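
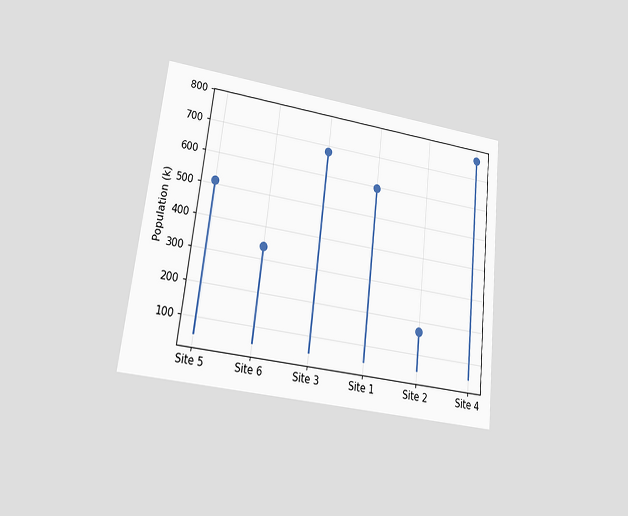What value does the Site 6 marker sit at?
340k

The chart is tilted about 7° clockwise and viewed at a slight angle. The Site 6 marker sits at 340k.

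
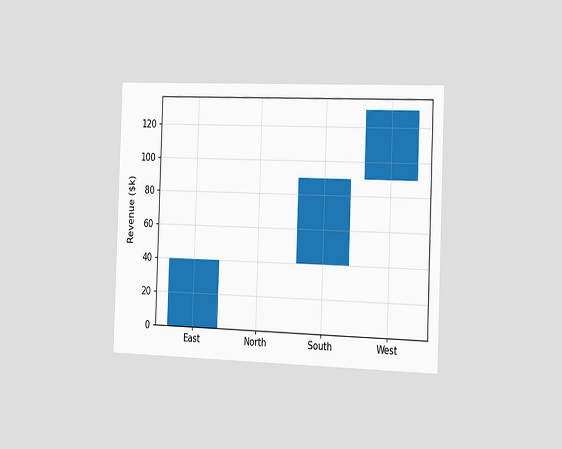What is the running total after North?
$40k

The chart is tilted about 2° clockwise and viewed slightly from the right. After North the running total reaches $40k.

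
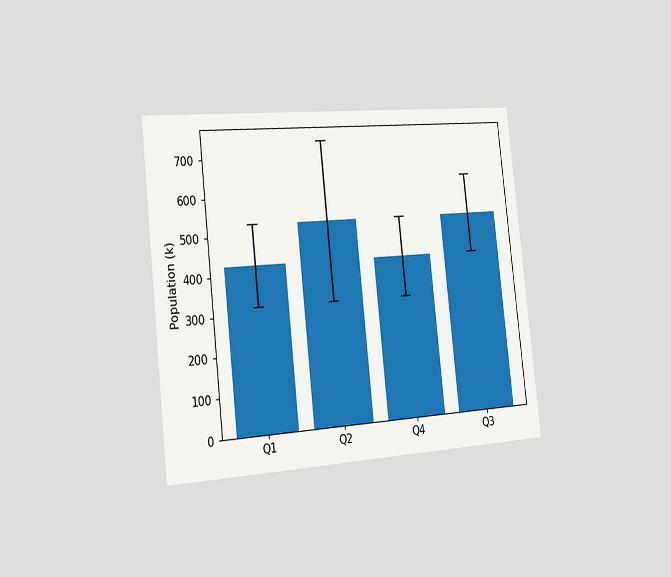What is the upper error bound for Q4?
The chart is tilted about 6° counter-clockwise and viewed slightly from the left. The Q4 bar's upper whisker reaches 530k.

530k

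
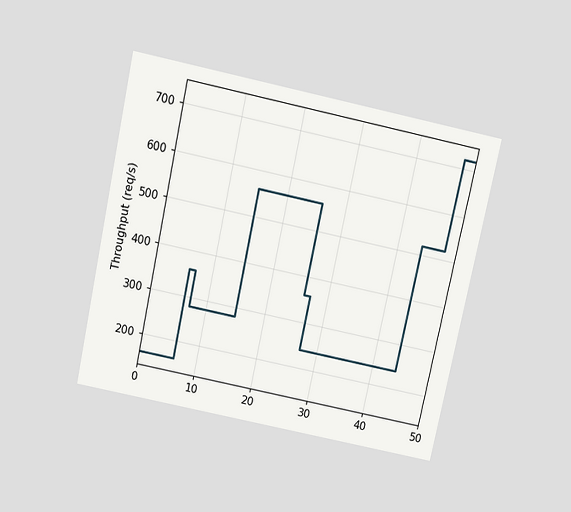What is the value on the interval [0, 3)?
160req/s

The chart is tilted about 12° clockwise and viewed slightly from above. On [0, 3) the step sits at 160req/s.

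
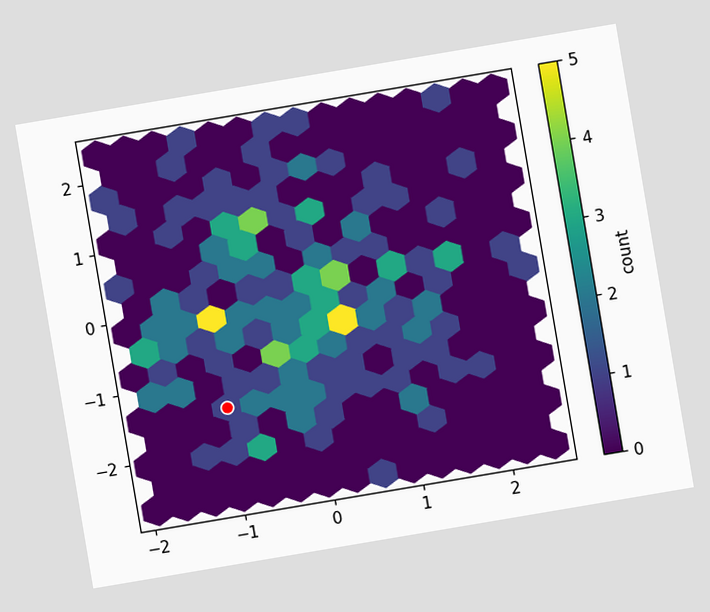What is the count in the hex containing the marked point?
The chart is tilted about 10° counter-clockwise. The marked hex reads 1 on the colorbar.

1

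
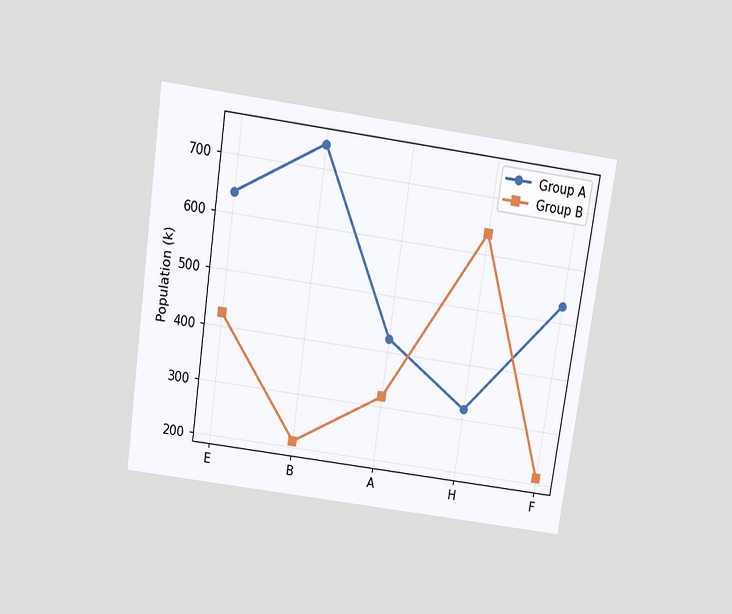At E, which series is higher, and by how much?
The chart is tilted about 8° clockwise and viewed slightly from above. At E, Group A sits above the other line by 212k.

Group A, by 212k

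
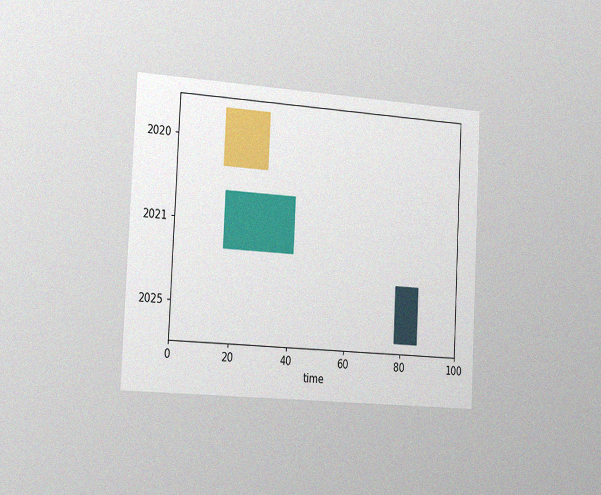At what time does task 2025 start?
The chart is tilted about 3° clockwise and viewed slightly from the left, with some photo noise. The 2025 bar begins at t=78.

78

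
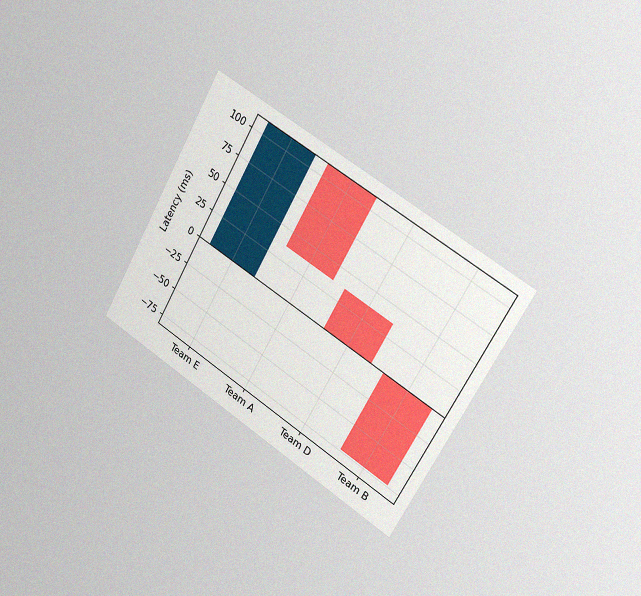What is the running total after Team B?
-74ms

The chart is tilted about 30° clockwise and viewed slightly from the right, with some photo noise. After Team B the running total reaches -74ms.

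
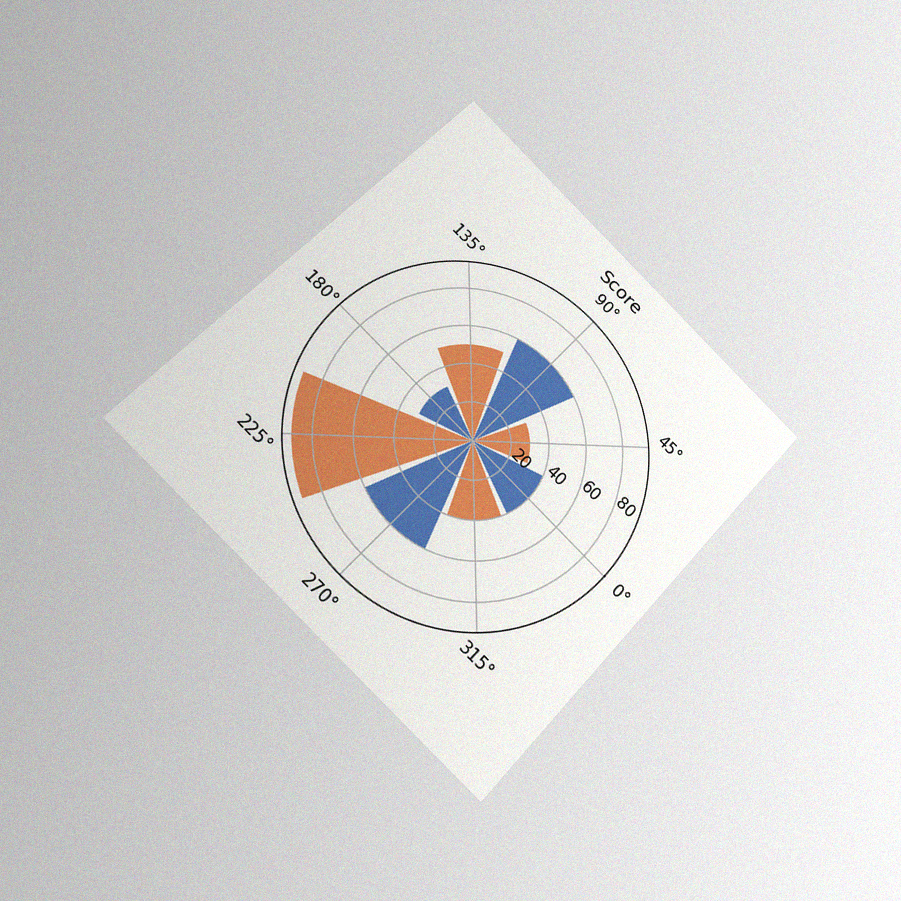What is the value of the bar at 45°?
30

The chart is tilted about 44° clockwise and viewed at a slight angle, with some photo noise. The bar at 45° reaches 30 on the radial axis.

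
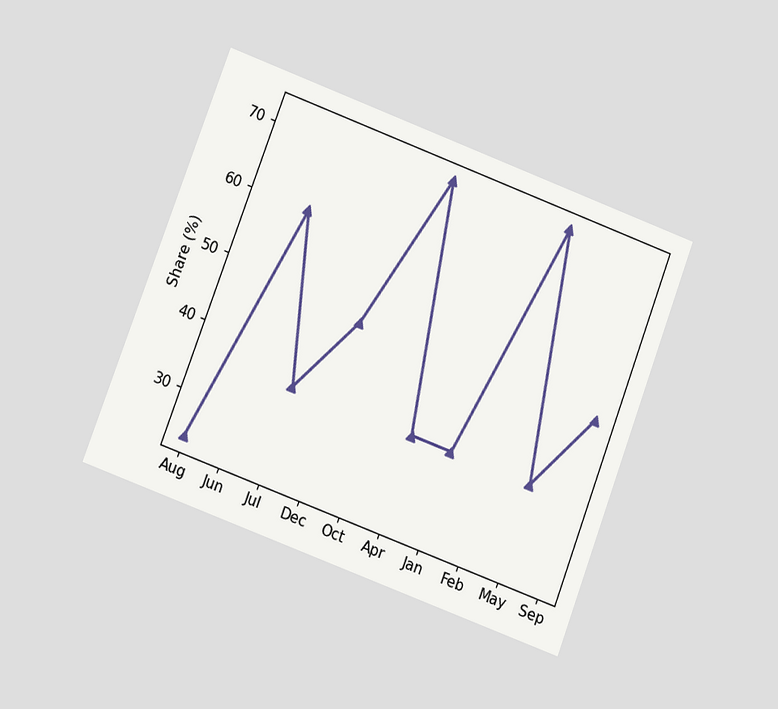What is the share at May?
The chart is tilted about 21° clockwise and viewed at a slight angle. At May, the line is at 36%.

36%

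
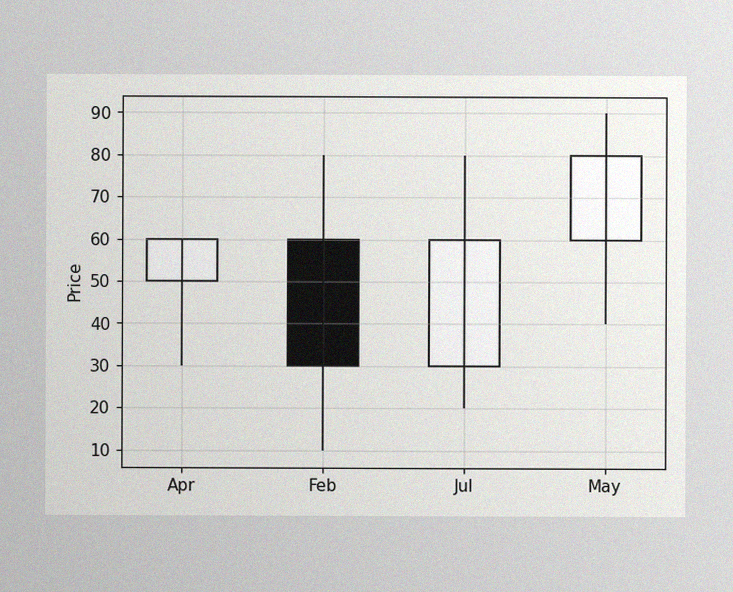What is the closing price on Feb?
30

The image has some photo noise and uneven lighting. The Feb candle closes at 30.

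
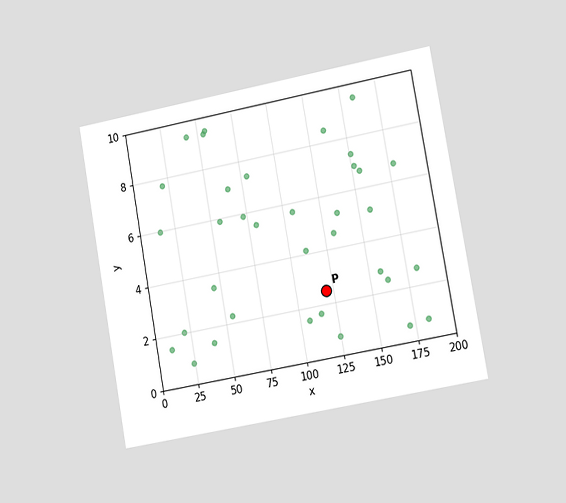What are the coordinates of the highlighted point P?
The chart is tilted about 10° counter-clockwise and viewed slightly from the right. Following the gridlines from P to each axis, P sits at (120, 2.5).

(120, 2.5)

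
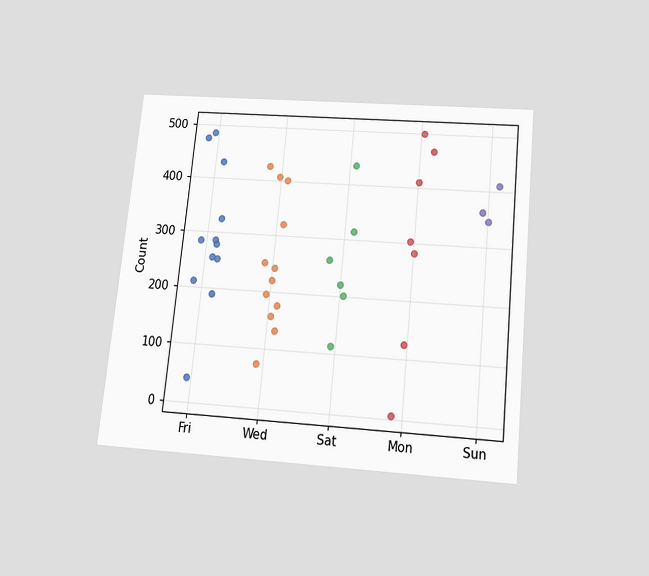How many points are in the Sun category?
3

The chart is tilted about 6° clockwise and viewed slightly from below. Counting the markers in the Sun column gives 3.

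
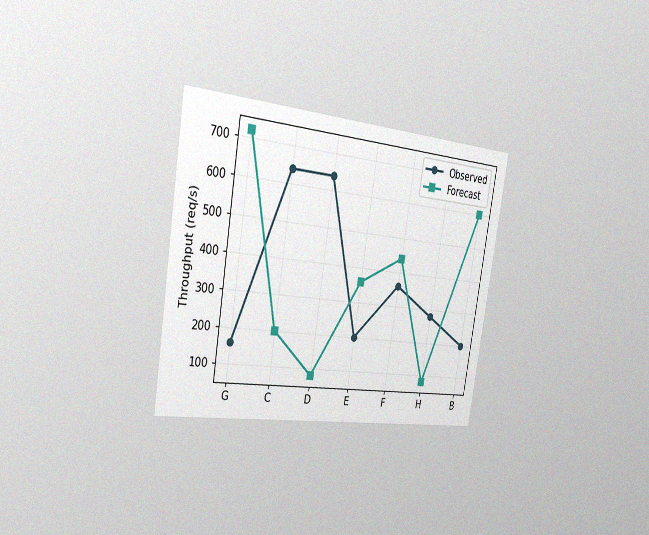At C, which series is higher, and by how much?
Observed, by 440req/s

The chart is tilted about 9° clockwise and viewed slightly from the left, with some photo noise. At C, Observed sits above the other line by 440req/s.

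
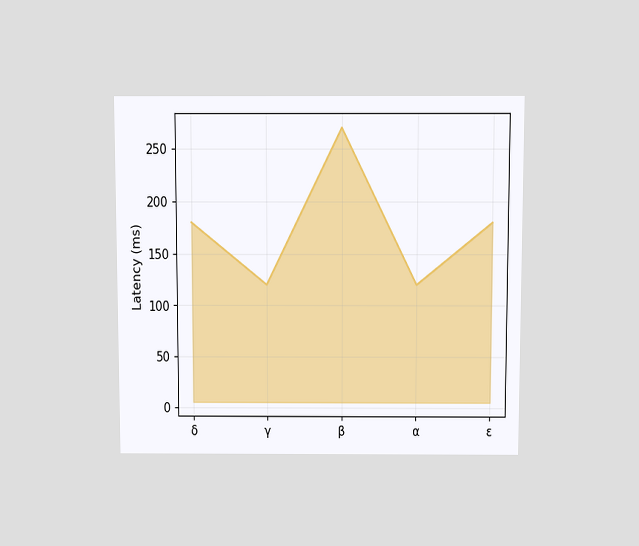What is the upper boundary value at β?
The chart is viewed slightly from above. At β the upper boundary is at 270ms.

270ms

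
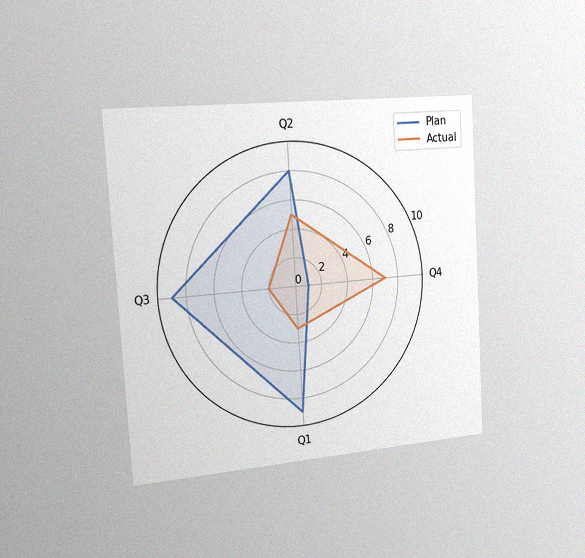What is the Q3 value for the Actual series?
The chart is tilted about 3° counter-clockwise and viewed slightly from the left, with some photo noise. On the Q3 axis, Actual reaches 2.

2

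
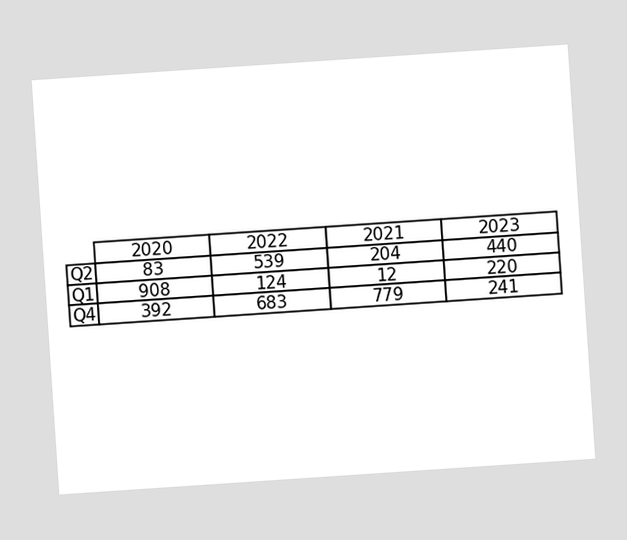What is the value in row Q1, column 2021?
The chart is tilted about 4° counter-clockwise. The (Q1, 2021) cell reads 12.

12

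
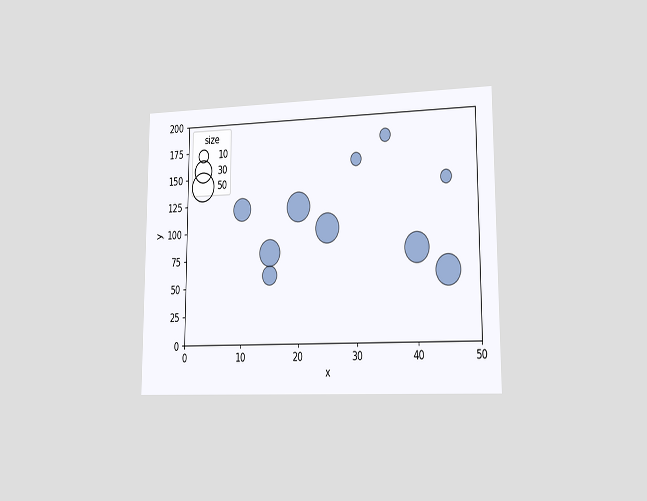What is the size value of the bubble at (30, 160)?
10

The chart is viewed slightly from the right. Matching the bubble at (30, 160) against the size legend gives 10.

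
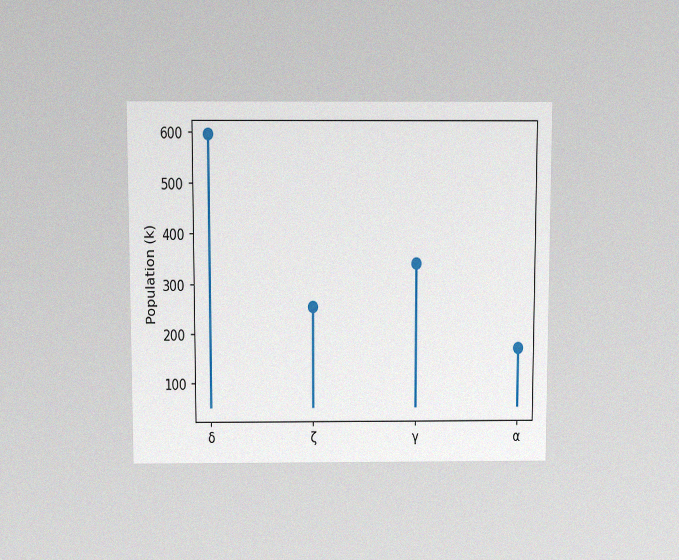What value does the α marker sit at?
170k

The chart is viewed slightly from above, with some photo noise. The α marker sits at 170k.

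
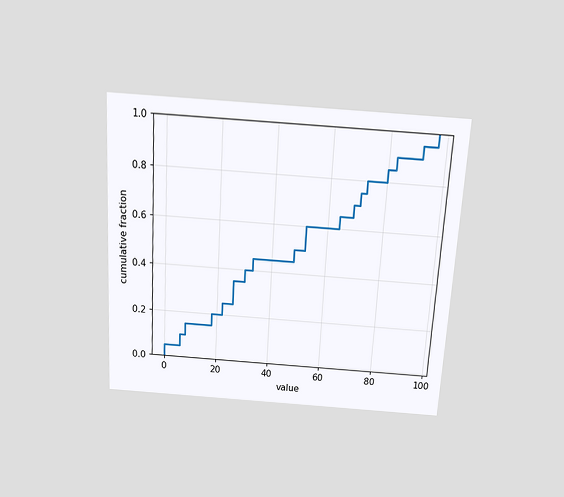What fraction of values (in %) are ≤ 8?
The chart is tilted about 3° clockwise and viewed slightly from above. At x=8 the ECDF step is at 15%.

15%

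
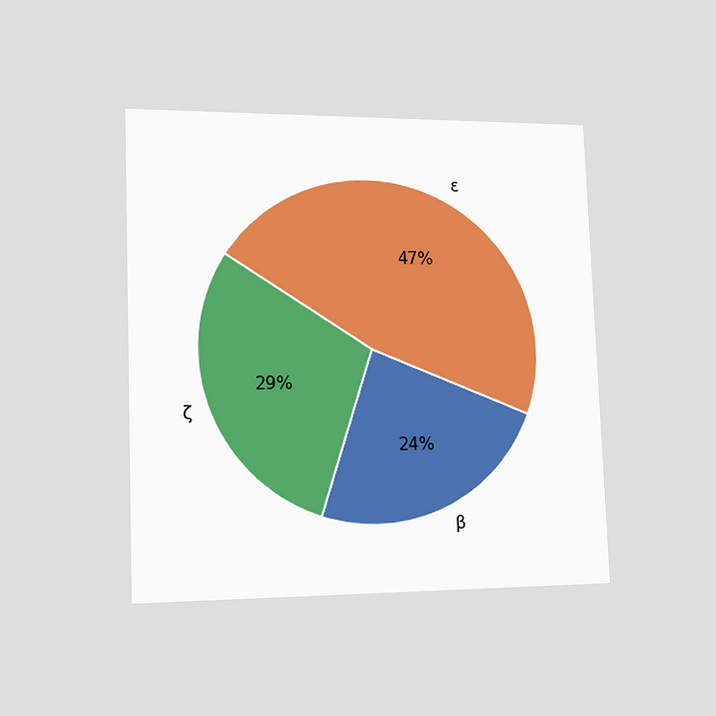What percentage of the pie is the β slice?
The chart is tilted about 2° counter-clockwise and viewed slightly from the left. The β slice takes up 24% of the pie.

24%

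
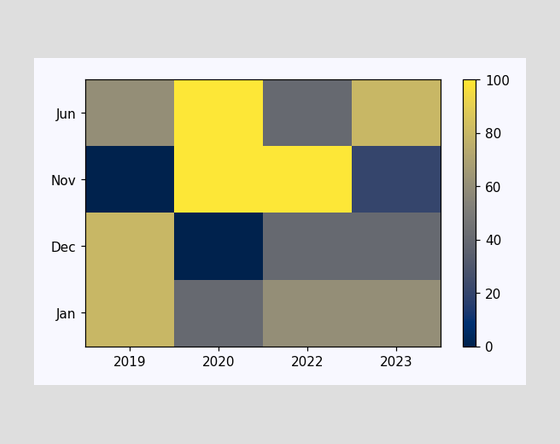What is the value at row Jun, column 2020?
100

Matching cell (Jun, 2020) against the colorbar gives 100.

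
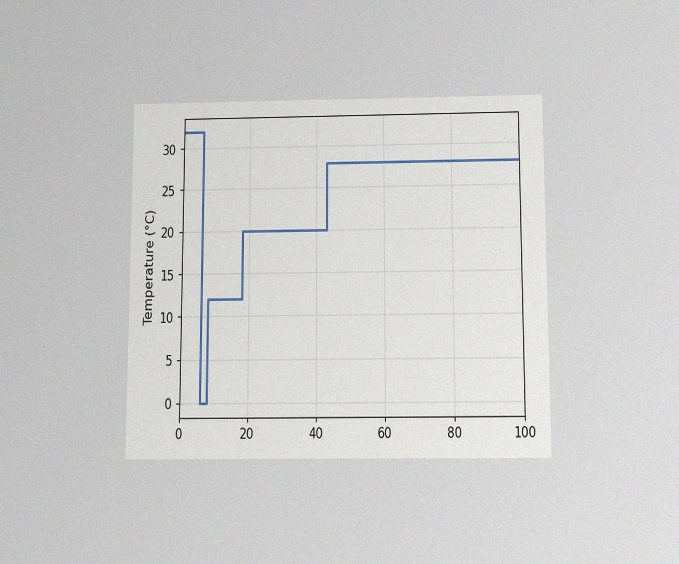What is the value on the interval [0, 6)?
32°C

The chart is viewed slightly from below, with some photo noise. On [0, 6) the step sits at 32°C.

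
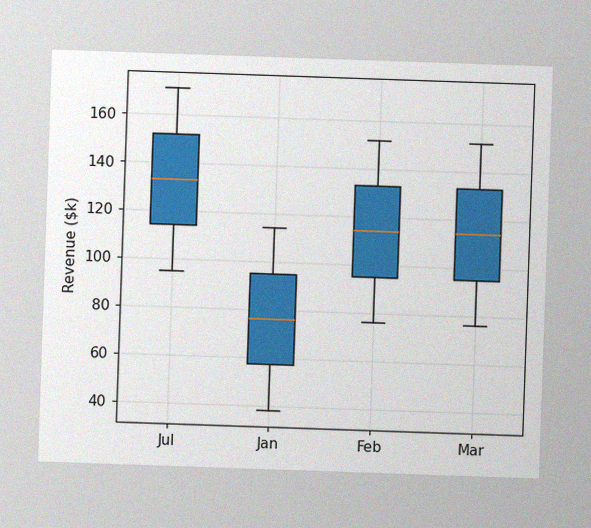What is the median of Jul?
The image has some photo noise and uneven lighting. The median line in the Jul box sits at $133k.

$133k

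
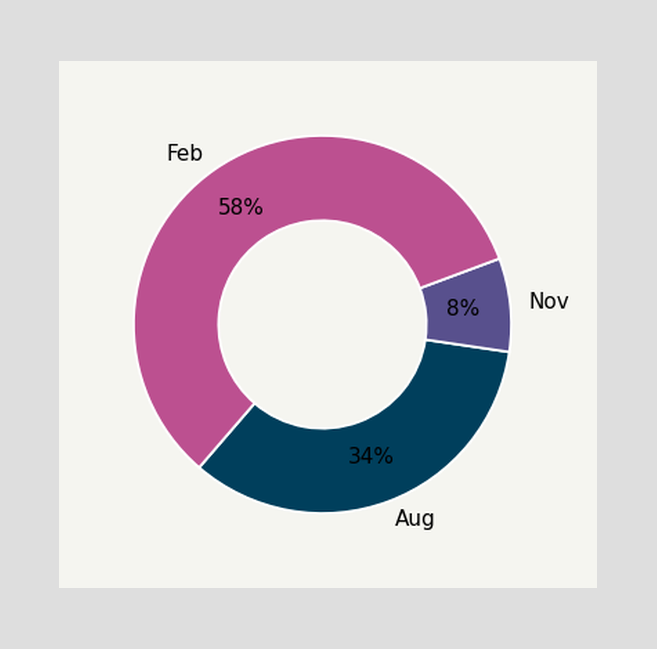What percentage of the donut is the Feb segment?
58%

The Feb segment takes up 58% of the ring.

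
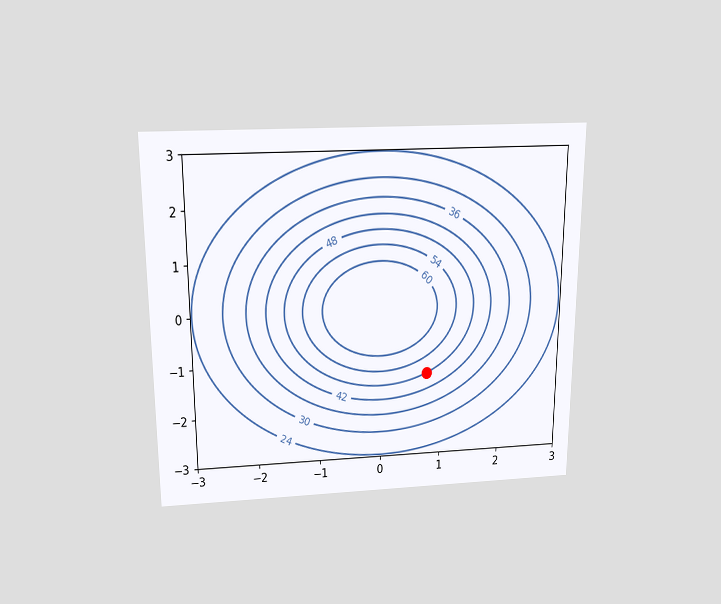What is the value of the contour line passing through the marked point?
The chart is viewed slightly from above. The marked point sits on the contour labelled 48.

48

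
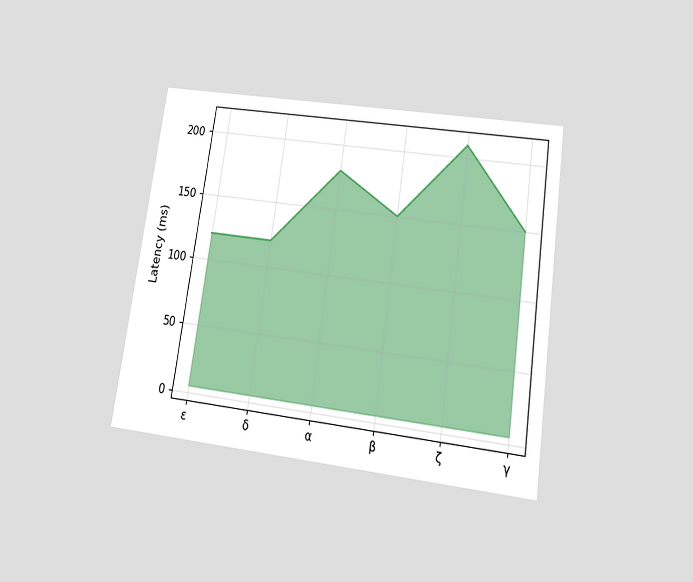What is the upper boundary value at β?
The chart is tilted about 8° clockwise and viewed slightly from below. At β the upper boundary is at 150ms.

150ms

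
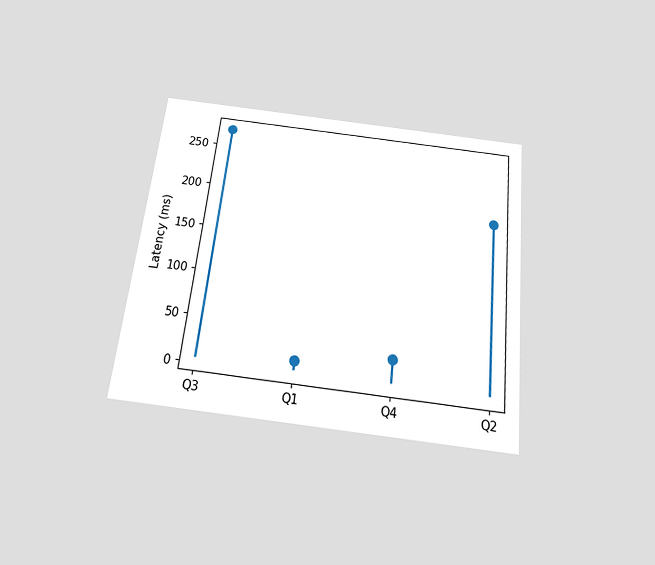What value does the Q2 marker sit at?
The chart is tilted about 6° clockwise and viewed slightly from below. The Q2 marker sits at 195ms.

195ms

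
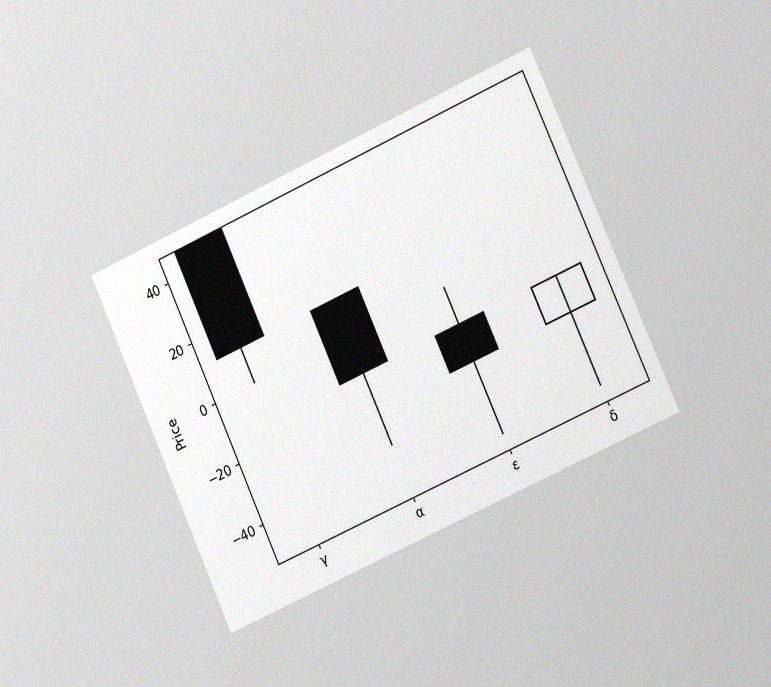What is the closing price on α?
-12

The chart is tilted about 24° counter-clockwise and viewed slightly from the right, with some photo noise. The α candle closes at -12.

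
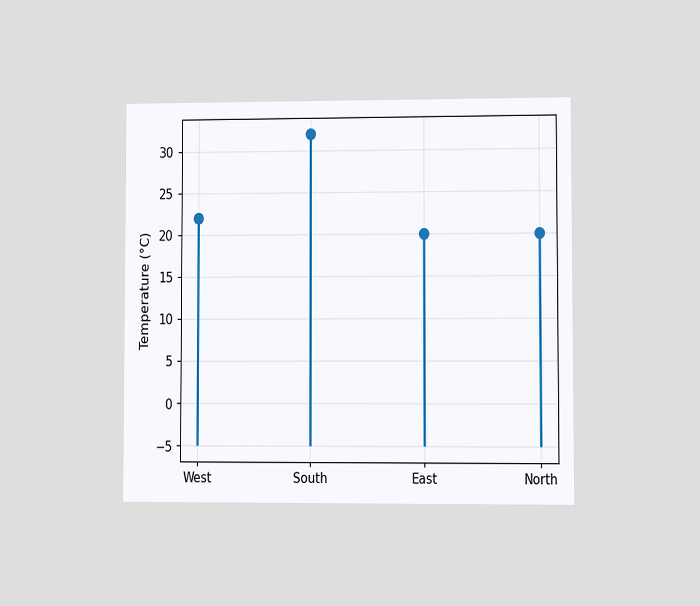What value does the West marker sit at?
22°C

The chart is viewed at a slight angle. The West marker sits at 22°C.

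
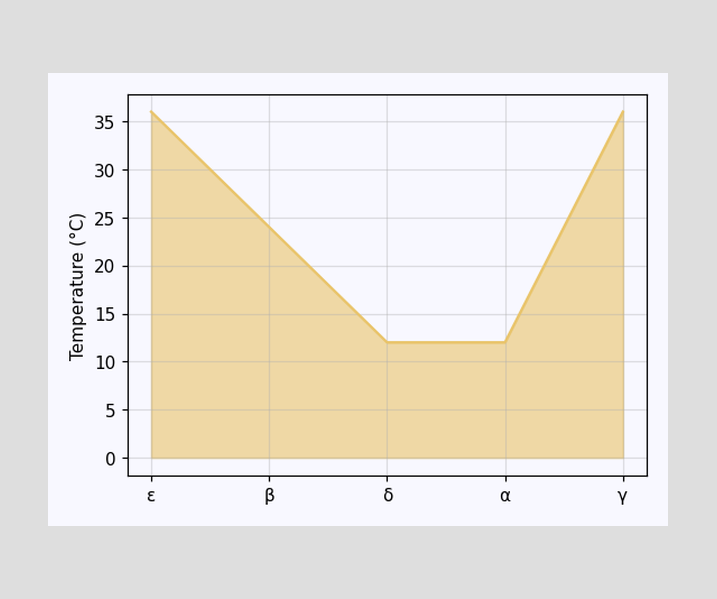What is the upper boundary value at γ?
At γ the upper boundary is at 36°C.

36°C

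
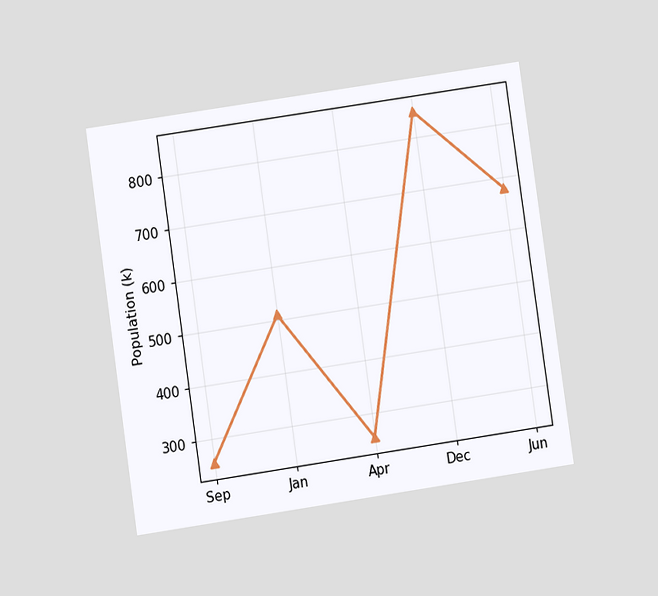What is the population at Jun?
680k

The chart is tilted about 8° counter-clockwise and viewed at a slight angle. At Jun, the line is at 680k.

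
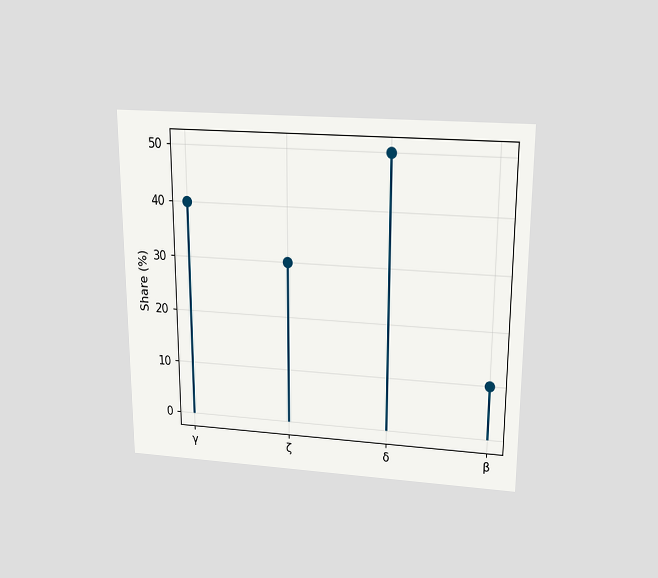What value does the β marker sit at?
10%

The chart is viewed slightly from above. The β marker sits at 10%.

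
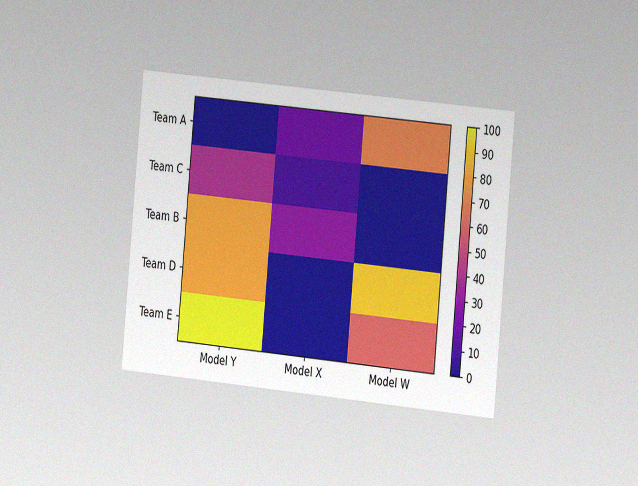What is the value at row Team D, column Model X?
0

The chart is tilted about 5° clockwise and viewed slightly from the right, with some photo noise. Matching cell (Team D, Model X) against the colorbar gives 0.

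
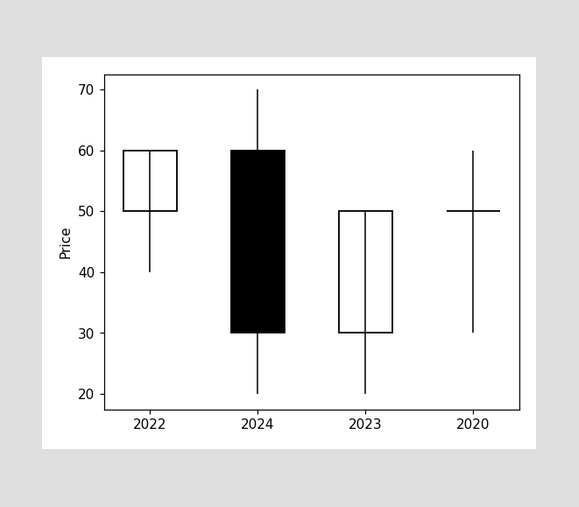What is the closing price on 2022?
The 2022 candle closes at 60.

60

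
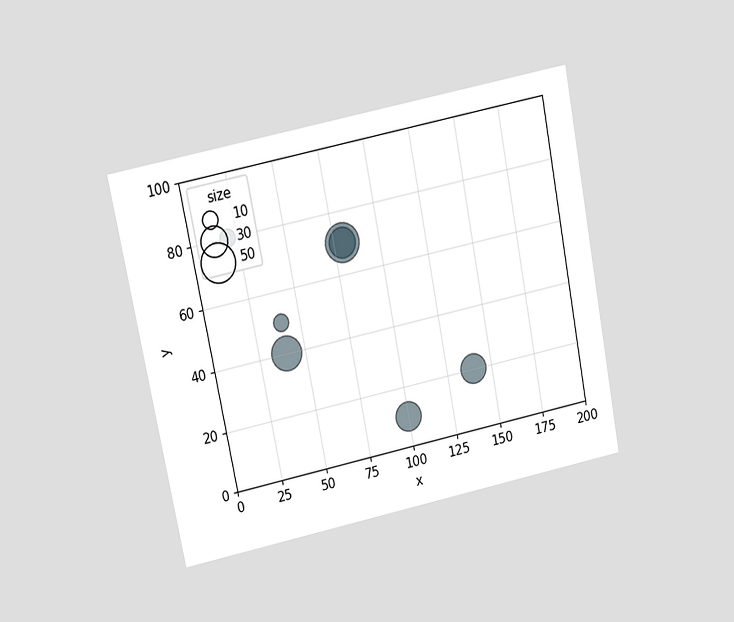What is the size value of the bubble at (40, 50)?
The chart is tilted about 11° counter-clockwise and viewed slightly from above. Matching the bubble at (40, 50) against the size legend gives 10.

10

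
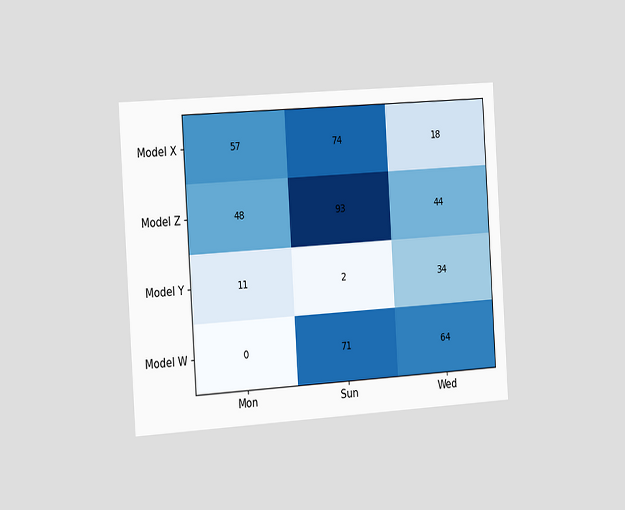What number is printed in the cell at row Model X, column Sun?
The chart is tilted about 4° counter-clockwise and viewed slightly from the left. The (Model X, Sun) cell reads 74.

74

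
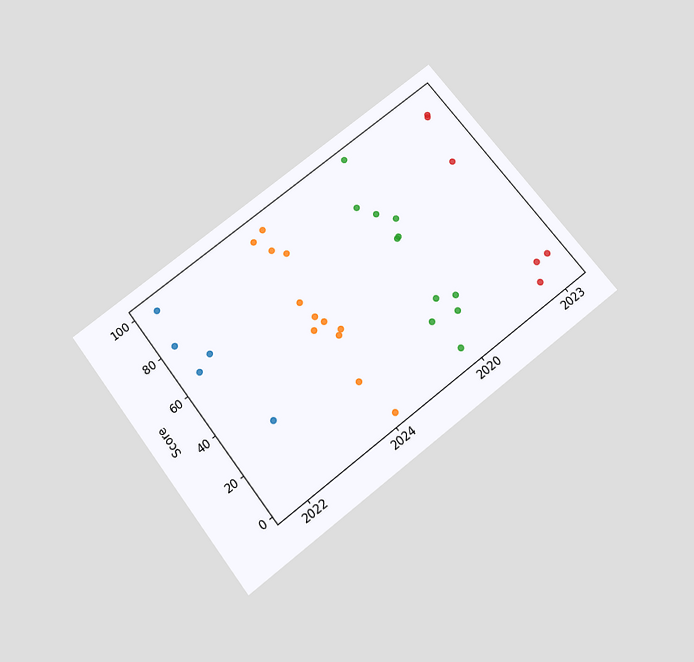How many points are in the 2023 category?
The chart is tilted about 38° counter-clockwise and viewed slightly from below. Counting the markers in the 2023 column gives 6.

6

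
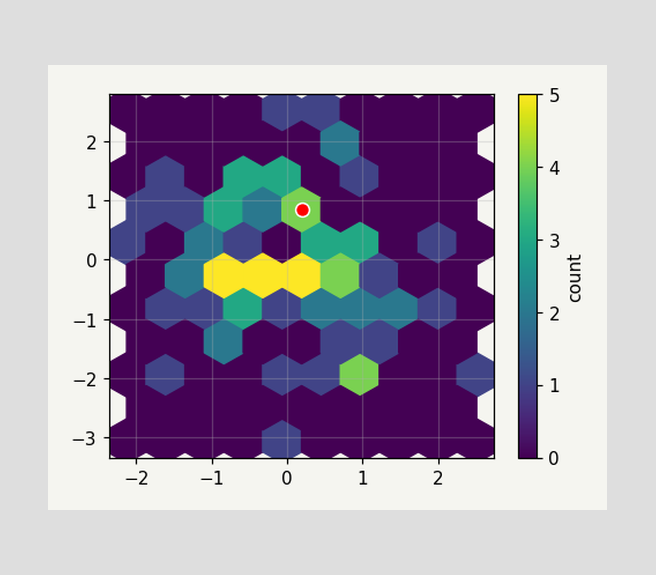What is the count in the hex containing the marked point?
4

The marked hex reads 4 on the colorbar.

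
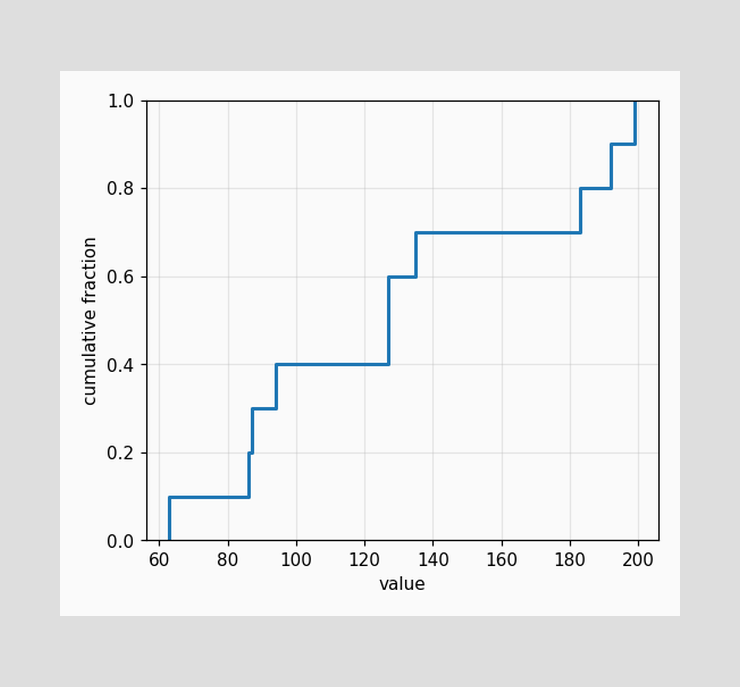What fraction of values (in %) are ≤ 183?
80%

At x=183 the ECDF step is at 80%.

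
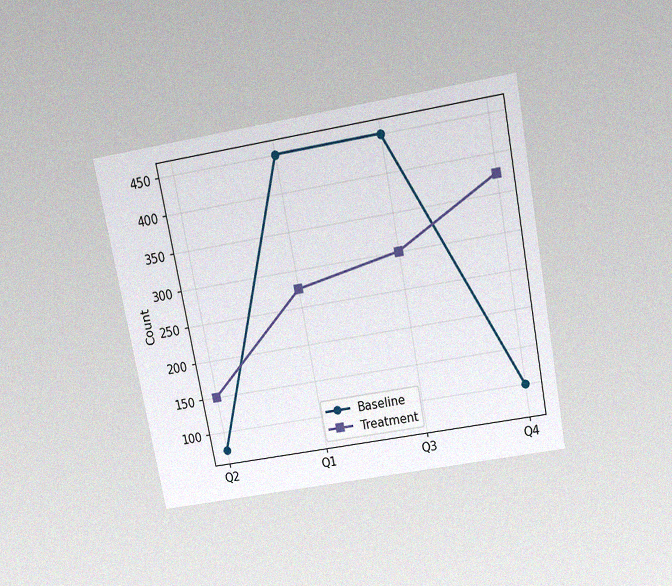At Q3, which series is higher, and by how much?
The chart is tilted about 11° counter-clockwise and viewed slightly from above, with some photo noise. At Q3, Baseline sits above the other line by 150.

Baseline, by 150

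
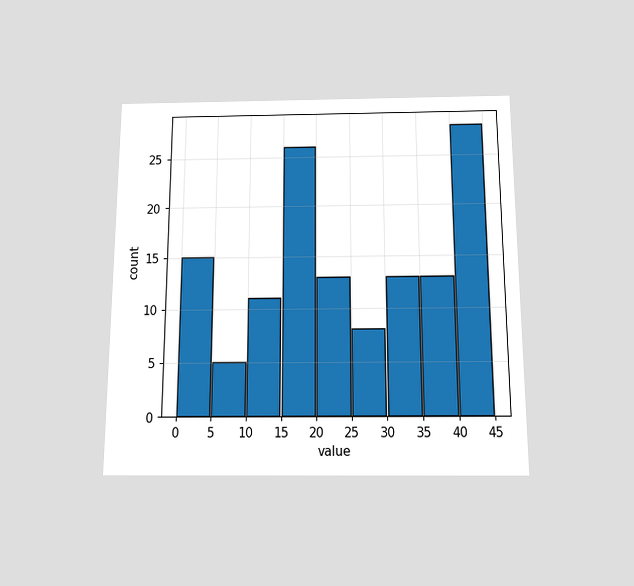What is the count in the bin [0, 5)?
The chart is viewed slightly from below. The [0, 5) bin has height 15.

15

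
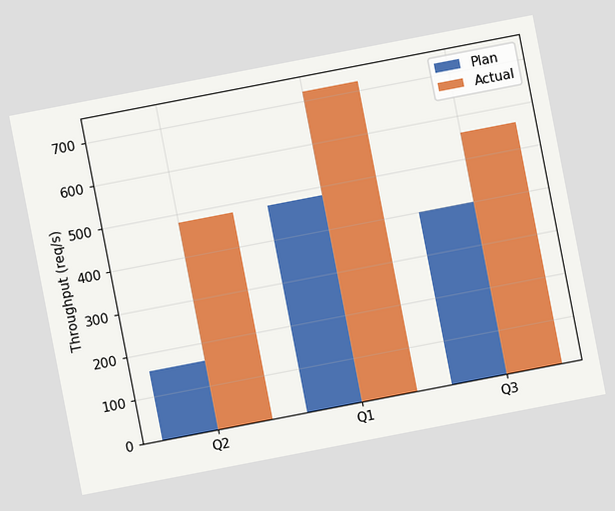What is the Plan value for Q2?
160req/s

The chart is tilted about 11° counter-clockwise. The Plan bar at Q2 reaches 160req/s on the y-axis.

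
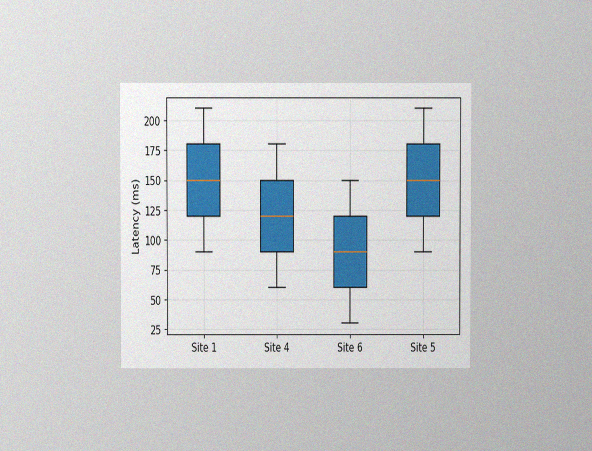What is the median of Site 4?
120ms

The chart is viewed at a slight angle, with some photo noise. The median line in the Site 4 box sits at 120ms.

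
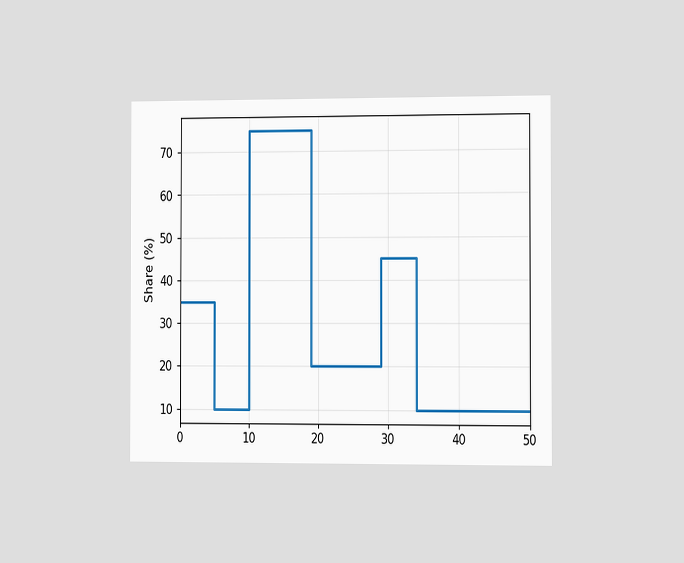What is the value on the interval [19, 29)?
20%

The chart is viewed slightly from the right. On [19, 29) the step sits at 20%.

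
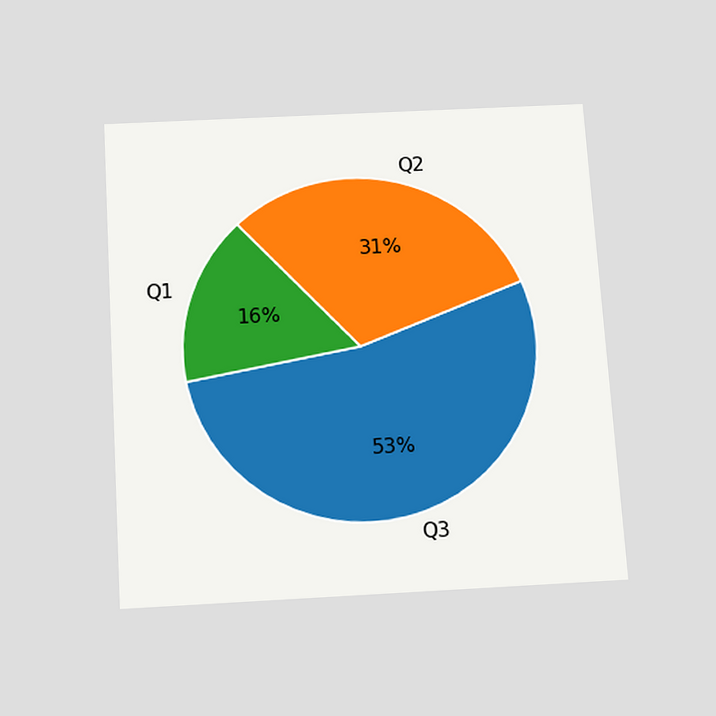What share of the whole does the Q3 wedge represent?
53%

The chart is tilted about 4° counter-clockwise and viewed slightly from below. The Q3 slice takes up 53% of the pie.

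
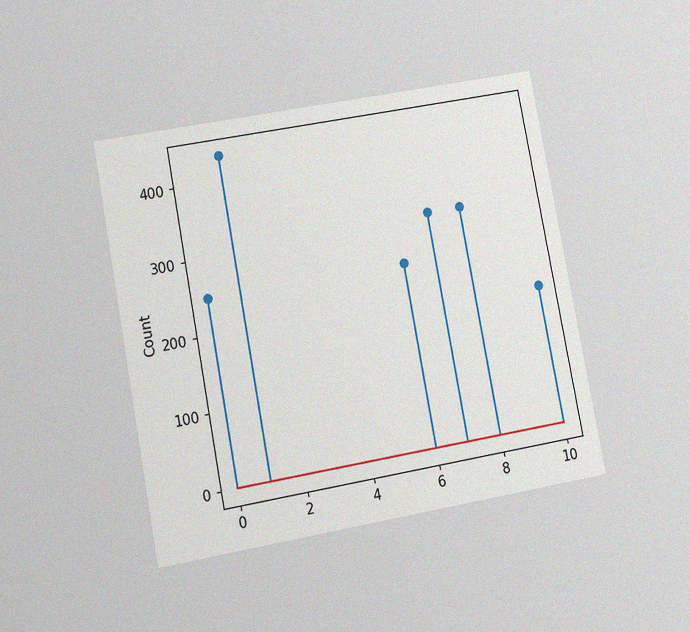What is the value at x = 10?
The chart is tilted about 11° counter-clockwise and viewed at a slight angle, with some photo noise. The stem at x=10 reaches 186.

186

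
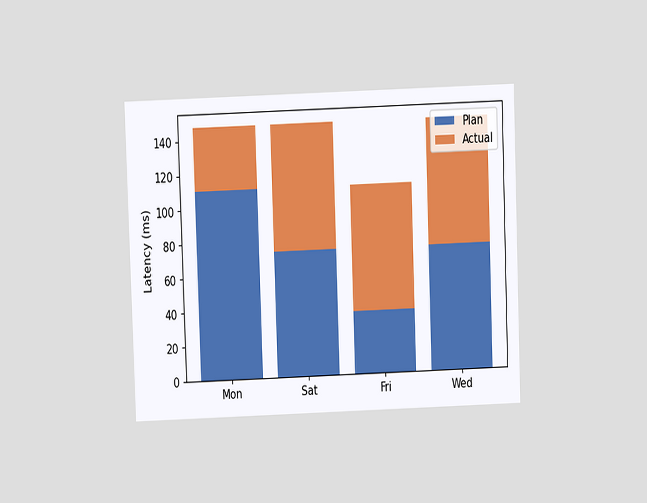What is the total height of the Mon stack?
The chart is tilted about 2° counter-clockwise and viewed at a slight angle. The Mon stack's top reaches 148ms on the y-axis.

148ms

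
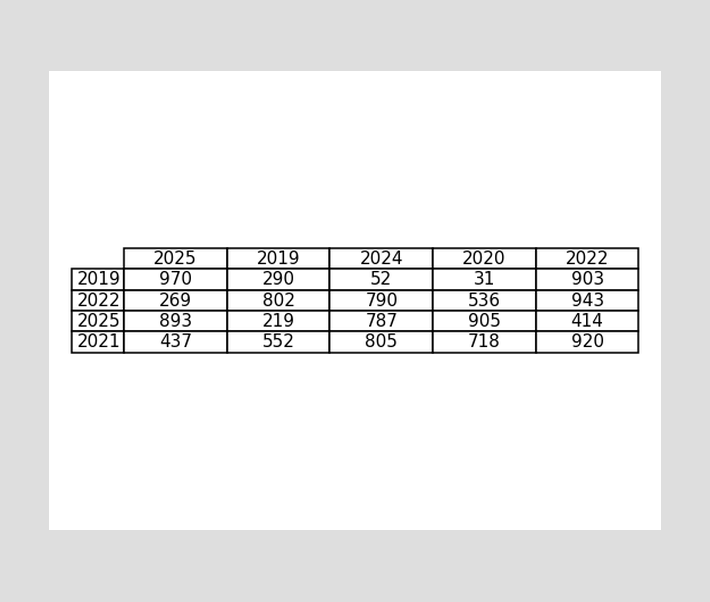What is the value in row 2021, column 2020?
718

The (2021, 2020) cell reads 718.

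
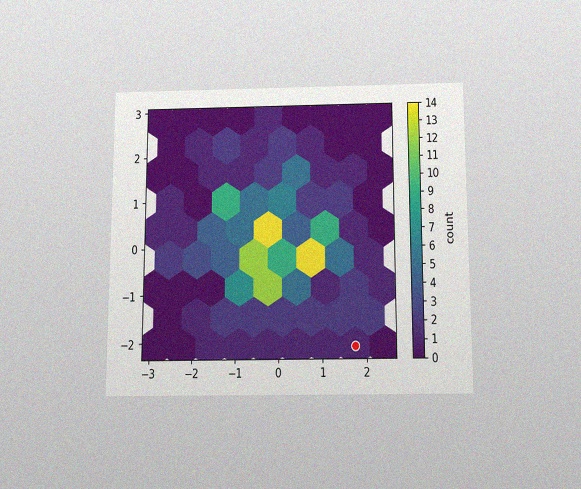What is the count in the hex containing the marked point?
1

The chart is viewed slightly from below, with some photo noise. The marked hex reads 1 on the colorbar.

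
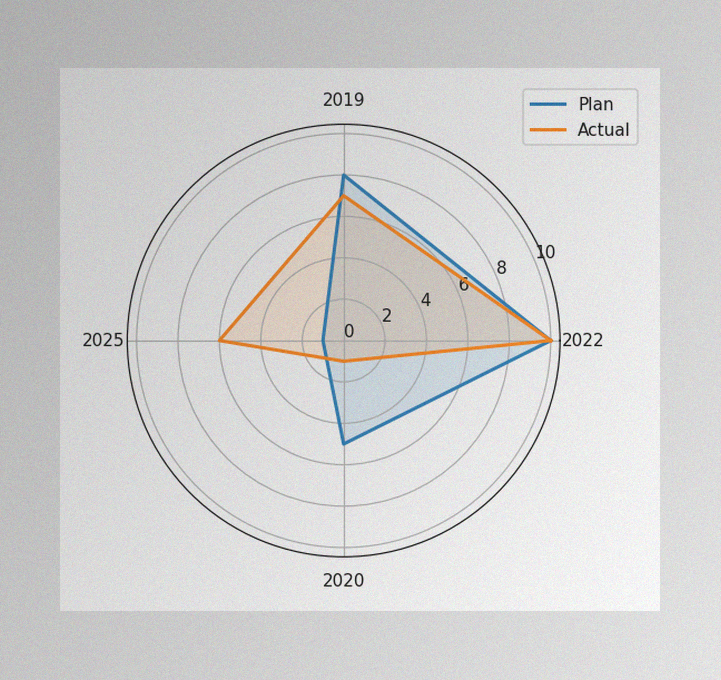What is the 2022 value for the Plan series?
10

The image has some photo noise and uneven lighting. On the 2022 axis, Plan reaches 10.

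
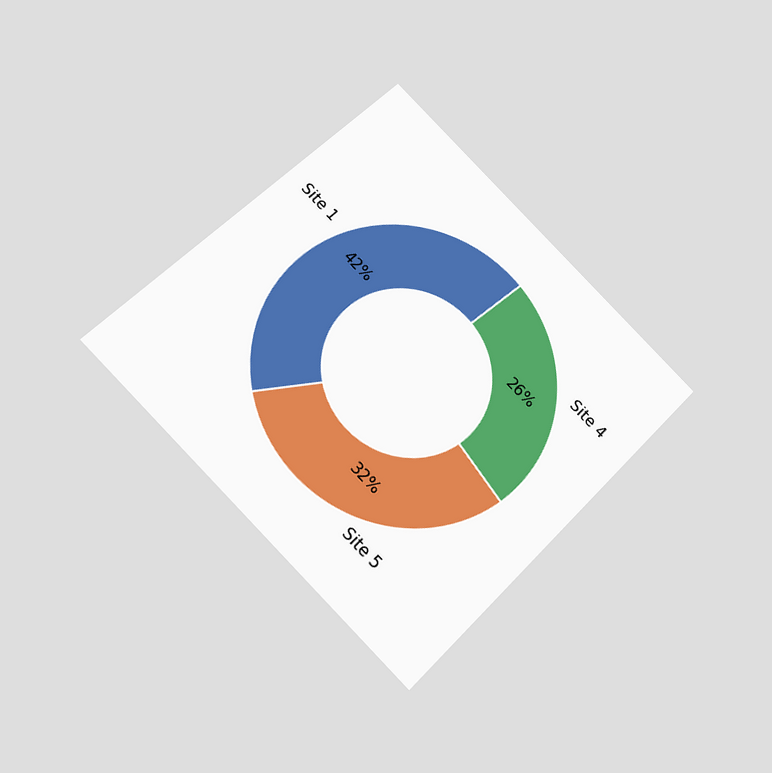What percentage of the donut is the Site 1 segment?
42%

The chart is tilted about 45° clockwise and viewed slightly from below. The Site 1 segment takes up 42% of the ring.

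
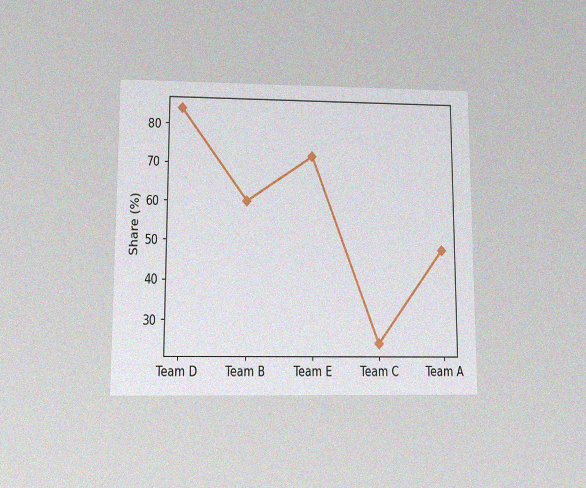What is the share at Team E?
The chart is viewed slightly from below, with some photo noise. At Team E, the line is at 72%.

72%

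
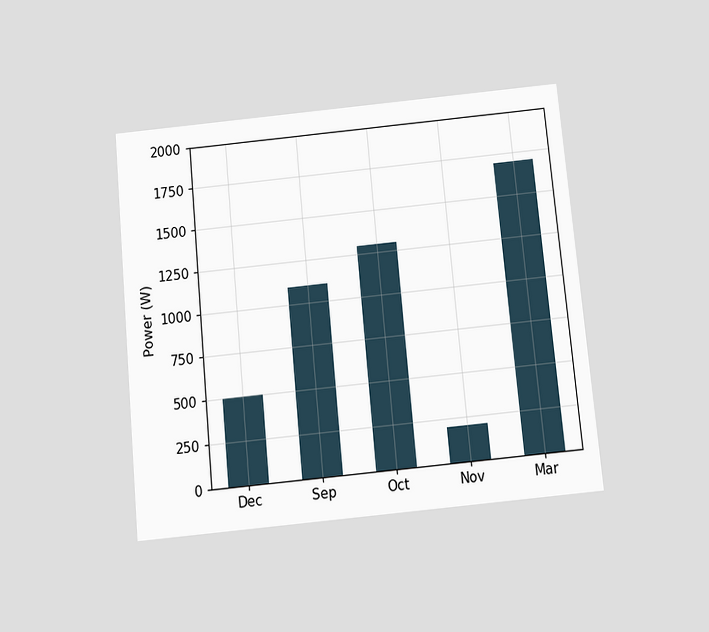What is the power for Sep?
1100W

The chart is tilted about 5° counter-clockwise and viewed slightly from below. Reading along the chart's y-axis, the Sep bar reaches 1100W.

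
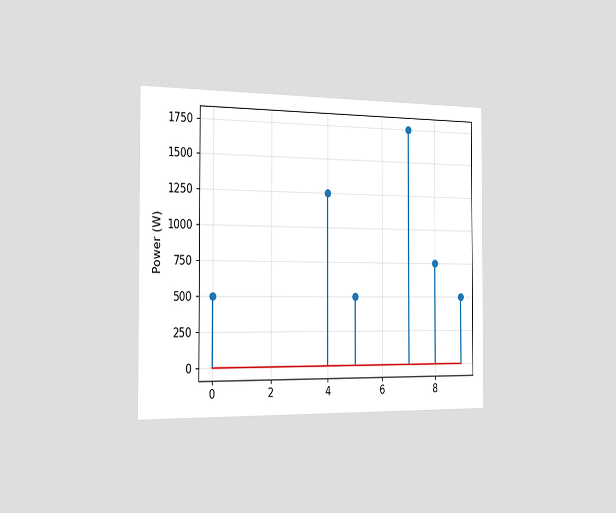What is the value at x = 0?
The chart is viewed slightly from the left. The stem at x=0 reaches 500W.

500W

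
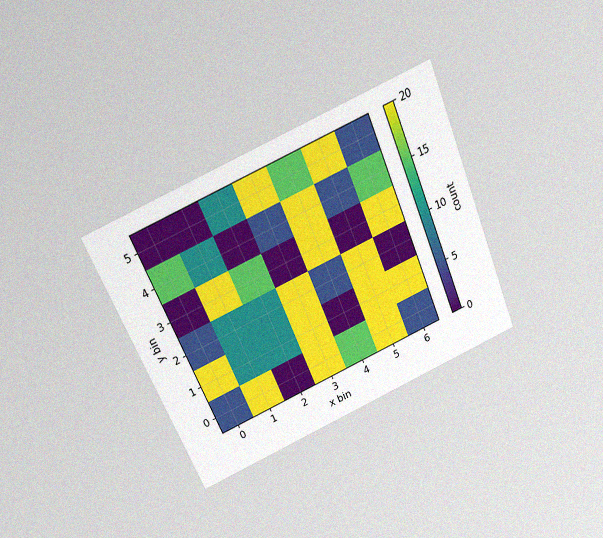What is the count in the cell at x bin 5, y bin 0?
20

The chart is tilted about 23° counter-clockwise and viewed slightly from above, with some photo noise. Matching the cell (5, 0) against the colorbar gives 20.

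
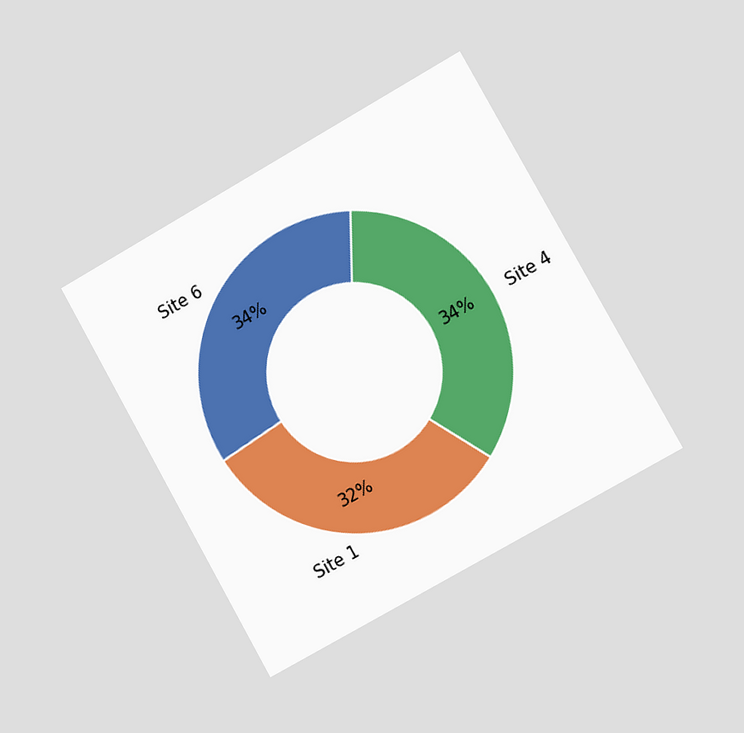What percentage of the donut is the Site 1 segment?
32%

The chart is tilted about 29° counter-clockwise and viewed slightly from the right. The Site 1 segment takes up 32% of the ring.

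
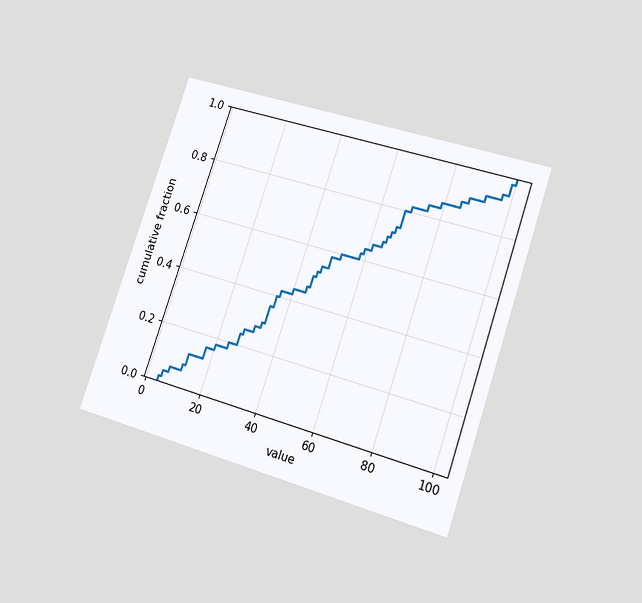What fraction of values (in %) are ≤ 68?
The chart is tilted about 19° clockwise and viewed at a slight angle. At x=68 the ECDF step is at 80%.

80%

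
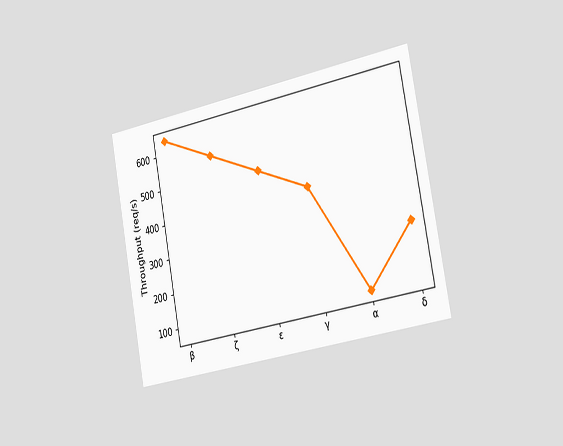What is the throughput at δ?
240req/s

The chart is tilted about 11° counter-clockwise and viewed slightly from the right. At δ, the line is at 240req/s.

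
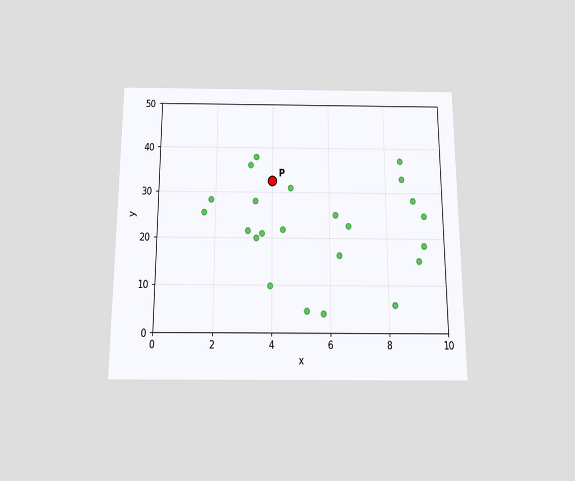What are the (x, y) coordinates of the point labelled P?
(4, 32.5)

The chart is viewed slightly from below. Following the gridlines from P to each axis, P sits at (4, 32.5).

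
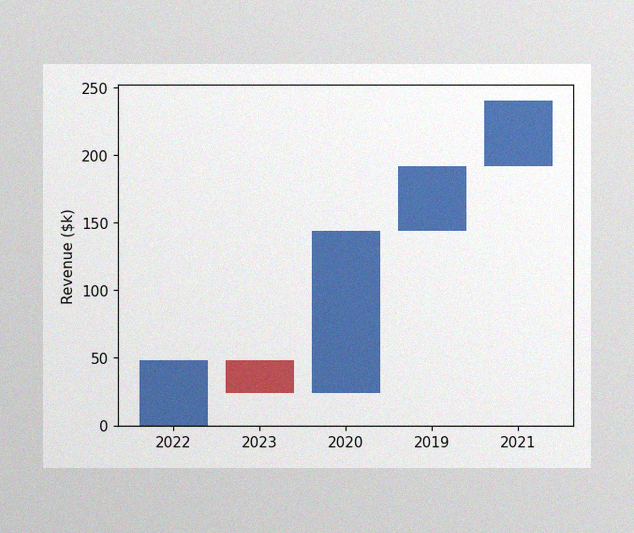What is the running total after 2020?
The image has some photo noise and uneven lighting. After 2020 the running total reaches $144k.

$144k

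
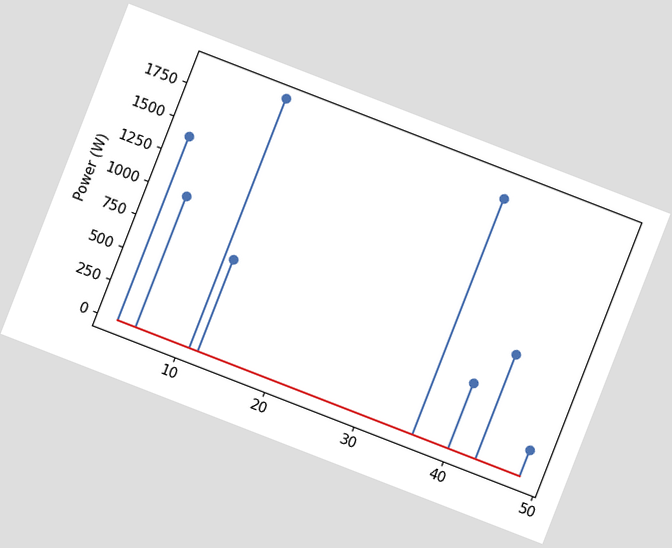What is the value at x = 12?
700W

The chart is tilted about 21° clockwise. The stem at x=12 reaches 700W.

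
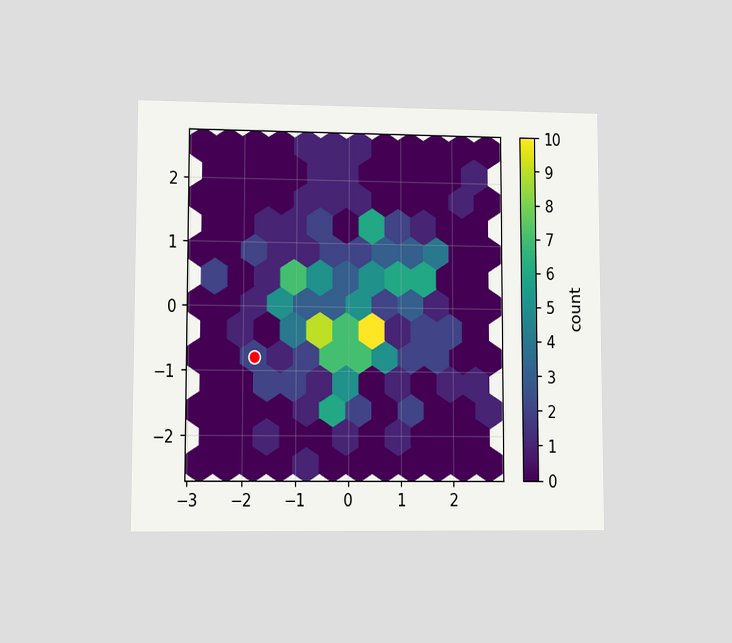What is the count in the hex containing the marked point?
2

The chart is viewed at a slight angle. The marked hex reads 2 on the colorbar.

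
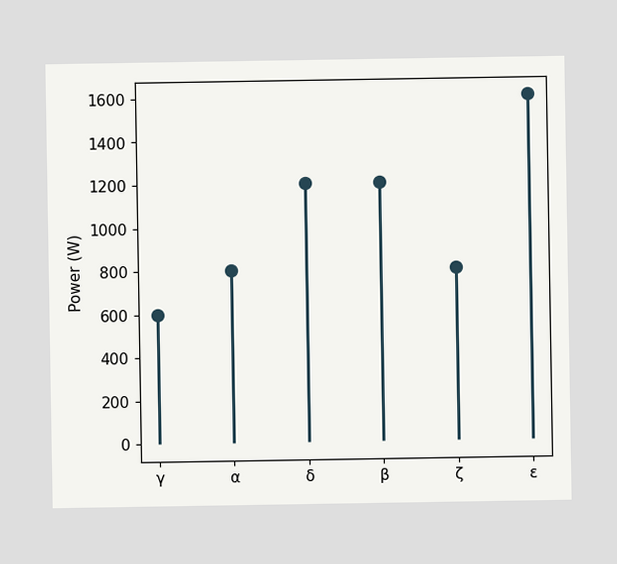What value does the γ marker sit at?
The γ marker sits at 600W.

600W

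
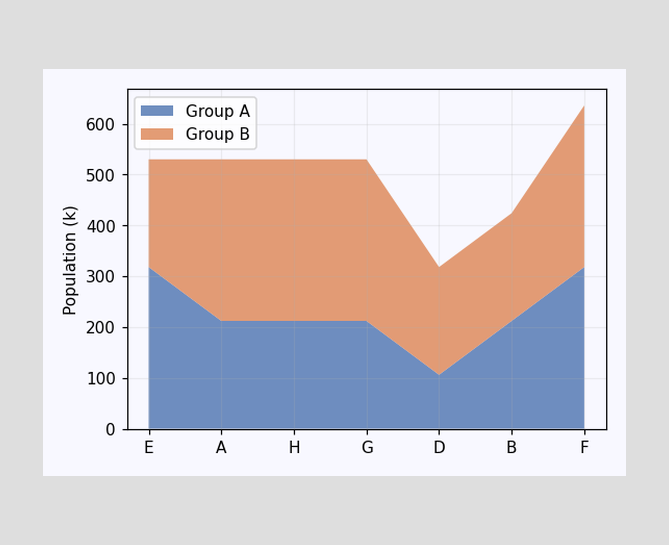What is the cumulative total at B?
424k

The stacked total at B reaches 424k.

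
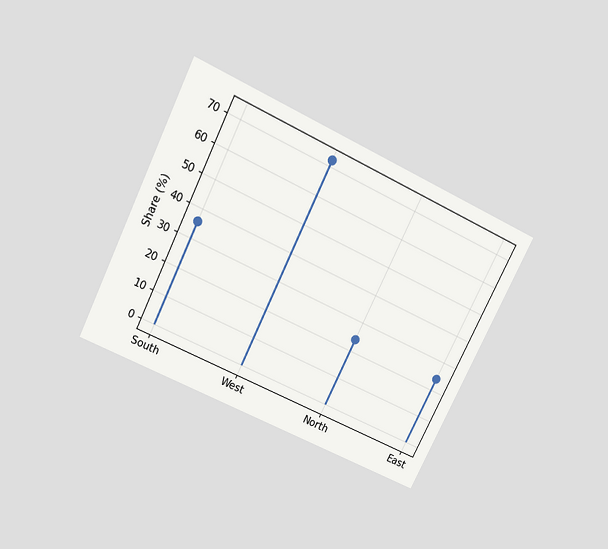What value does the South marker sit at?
The chart is tilted about 26° clockwise and viewed slightly from above. The South marker sits at 36%.

36%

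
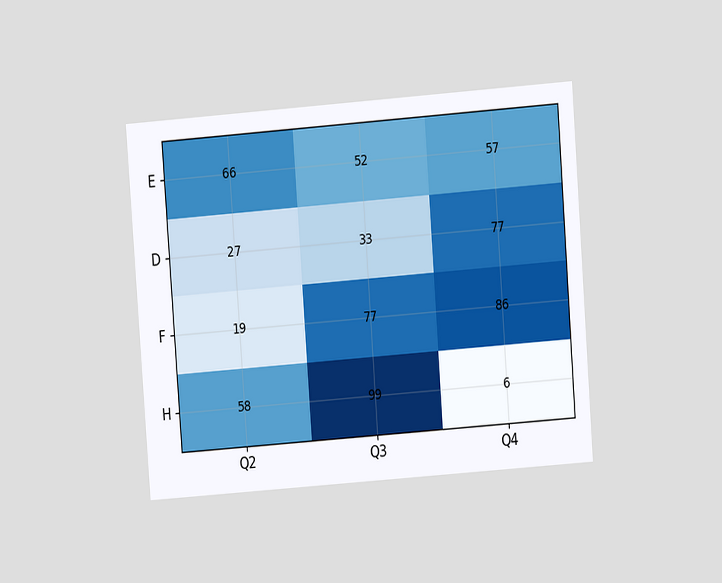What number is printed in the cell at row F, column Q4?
86

The chart is tilted about 4° counter-clockwise and viewed at a slight angle. The (F, Q4) cell reads 86.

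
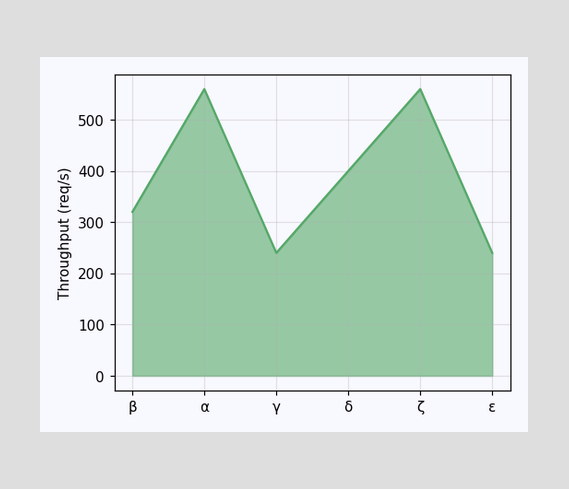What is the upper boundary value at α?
560req/s

At α the upper boundary is at 560req/s.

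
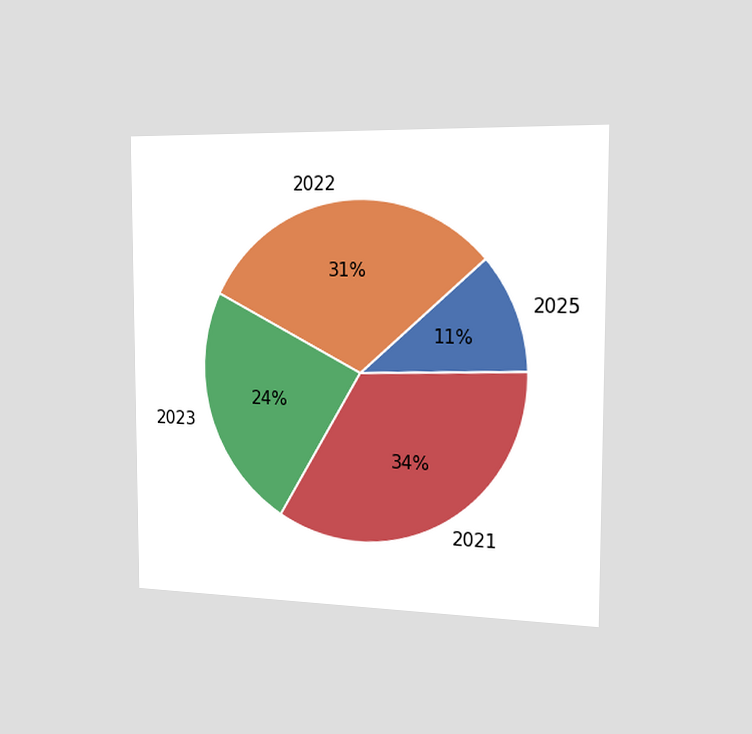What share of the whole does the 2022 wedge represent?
The chart is viewed slightly from the right. The 2022 slice takes up 31% of the pie.

31%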